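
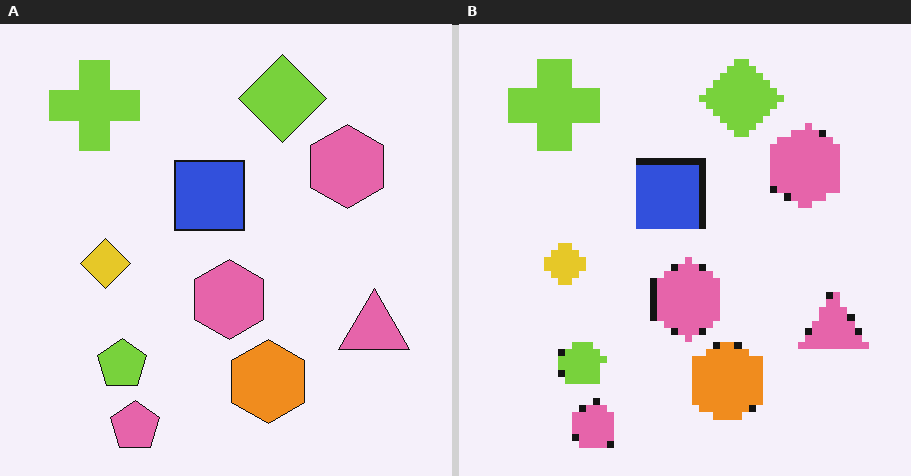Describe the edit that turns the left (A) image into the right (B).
This is the original image pixelated into visible square blocks.

Shapes are reduced to large square blocks; fine edges and outlines are lost — a downscale-then-upscale (mosaic) effect.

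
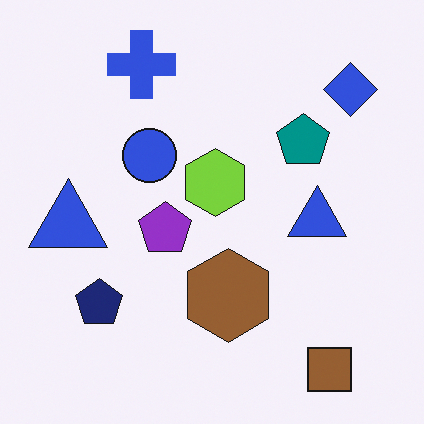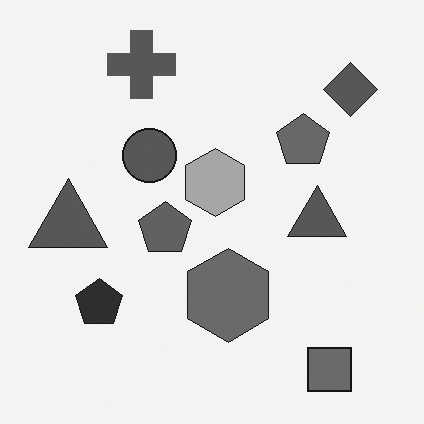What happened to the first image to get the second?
This is the original image converted to grayscale.

All color is removed — every shape is now a shade of grey.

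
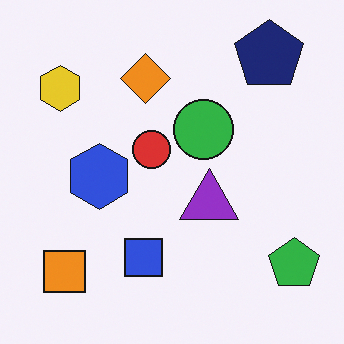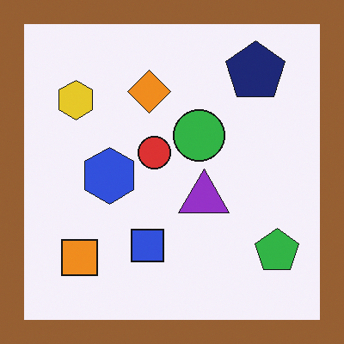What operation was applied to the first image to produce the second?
The image was framed with a brown border.

A solid brown frame runs around the edge of the second image, with the content slightly shrunk inside it.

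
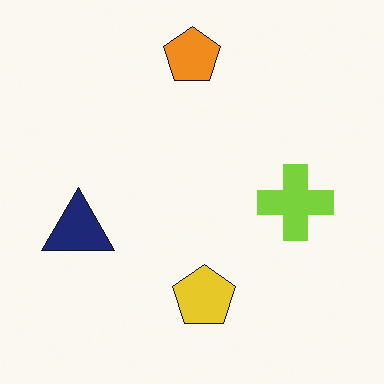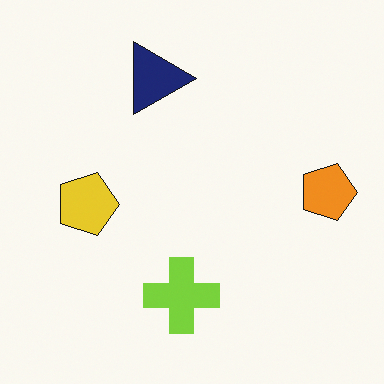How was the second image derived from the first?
The transformation is: rotated 90° clockwise.

The orange pentagon sits in the top of the first image and the right of the second — consistent with a whole-image 90° clockwise rotation.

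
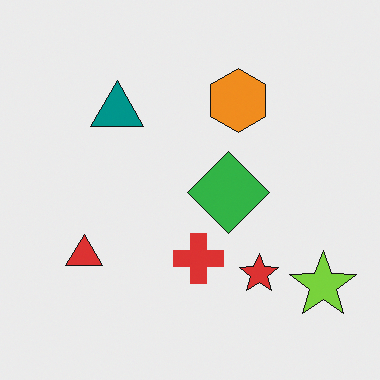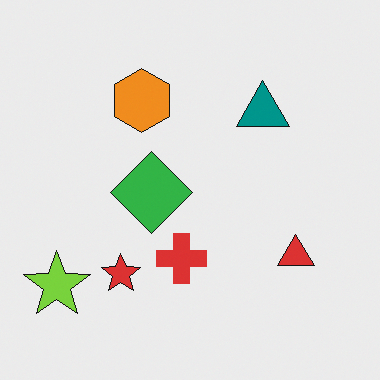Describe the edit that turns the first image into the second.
Flipped horizontally (left ↔ right).

The lime star is in the bottom-right of the first image and the bottom-left of the second — shapes on opposite sides of the vertical midline have swapped in a mirror flip.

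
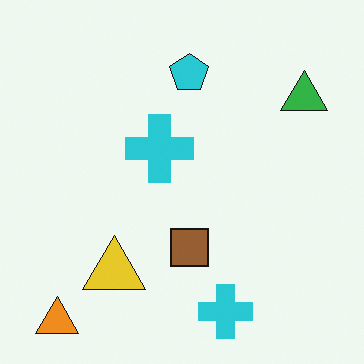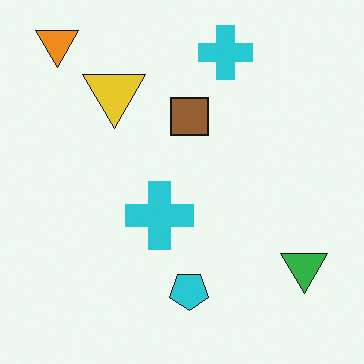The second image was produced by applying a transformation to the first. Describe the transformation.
The image was flipped vertically (top ↔ bottom).

The orange triangle is in the bottom-left of the first image and the top-left of the second — shapes on opposite sides of the horizontal midline have swapped in a mirror flip.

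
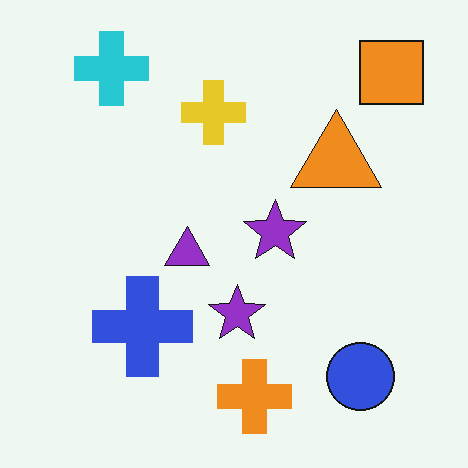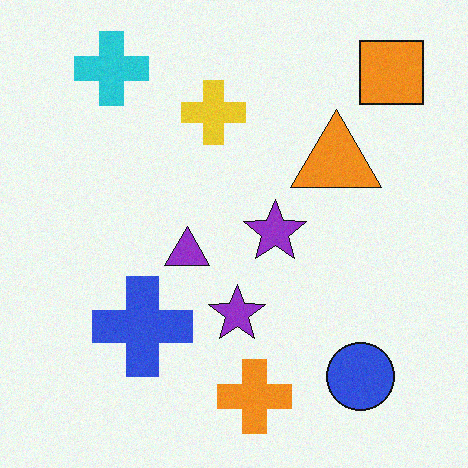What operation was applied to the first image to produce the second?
The image was degraded with a light layer of grain.

Random speckle covers the whole image, including the flat background.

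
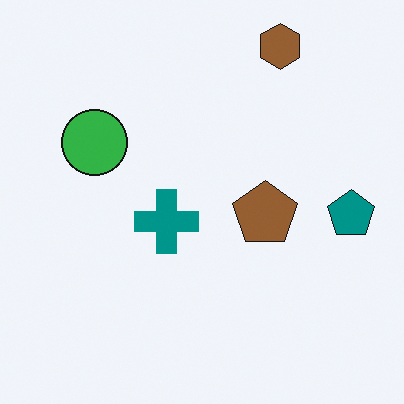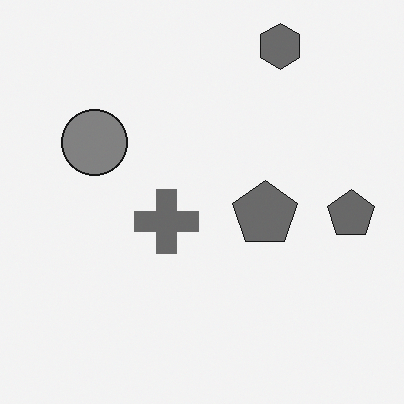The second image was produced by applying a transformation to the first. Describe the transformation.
The image was converted to grayscale.

All color is removed — every shape is now a shade of grey.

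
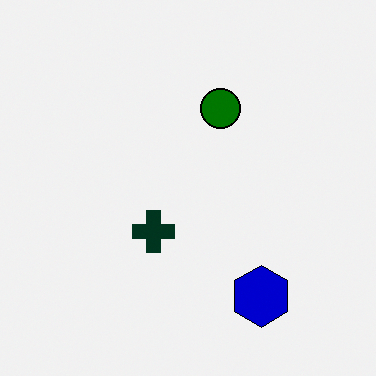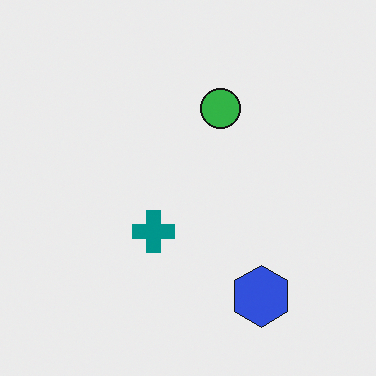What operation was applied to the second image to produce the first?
This is the original image boosted in contrast.

Tones are pushed away from mid-grey across the whole image — a global contrast change.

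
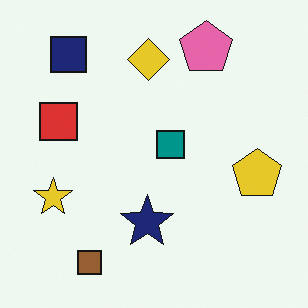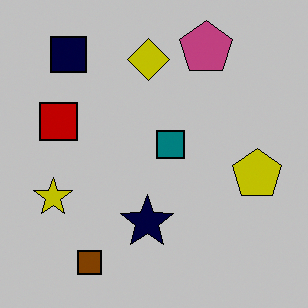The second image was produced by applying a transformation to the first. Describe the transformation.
Heavily posterized to just a handful of flat colors.

Each flat color has snapped to a coarser quantized level — most visibly, the near-white background has dropped to a flat grey.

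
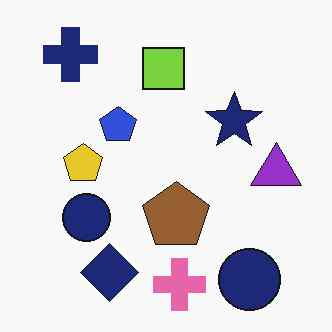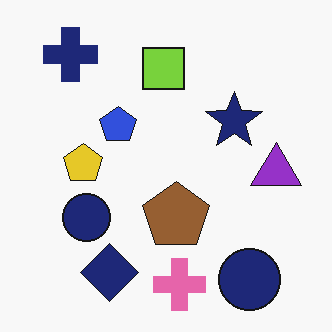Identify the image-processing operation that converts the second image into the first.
The image was given moderate JPEG compression.

Blocky 8×8 compression artifacts appear around shape edges and the flat background shows ringing — characteristic JPEG degradation.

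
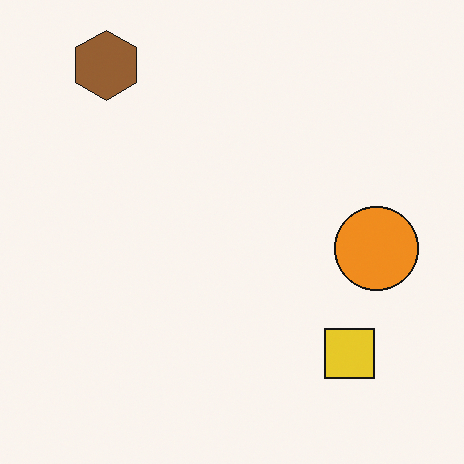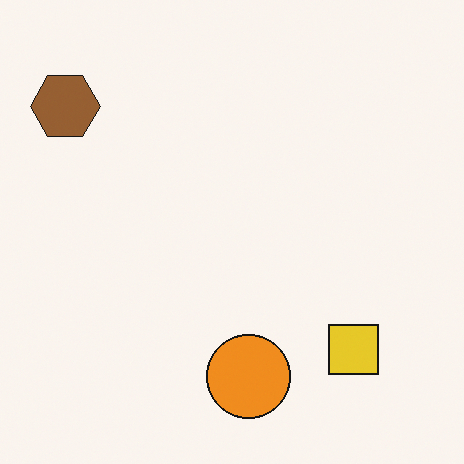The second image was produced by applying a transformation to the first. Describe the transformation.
It was transposed (reflected across the top-left ↔ bottom-right diagonal).

Shapes have swapped their row and column positions — what was in the top-right is now in the bottom-left — a diagonal reflection.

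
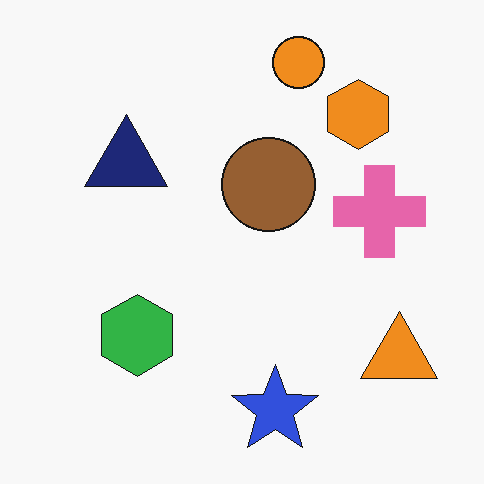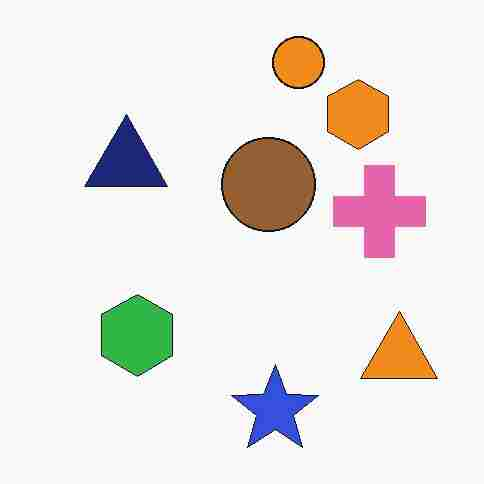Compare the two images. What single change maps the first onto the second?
It was heavily JPEG-compressed with obvious blocking artifacts.

Blocky 8×8 compression artifacts appear around shape edges and the flat background shows ringing — characteristic JPEG degradation.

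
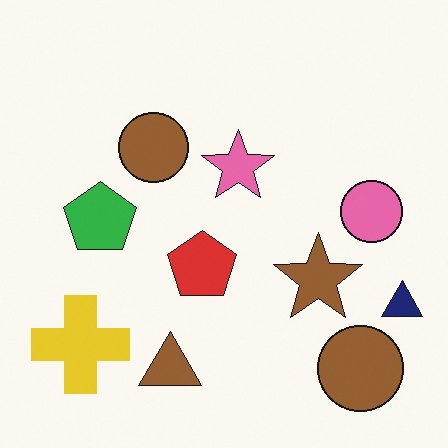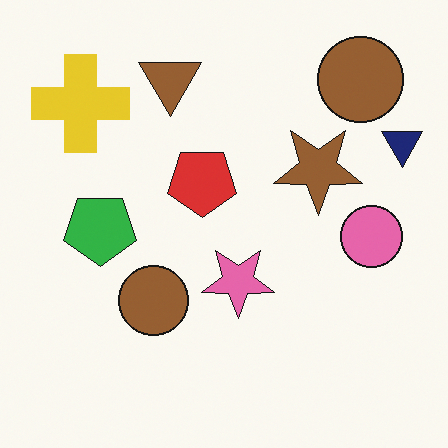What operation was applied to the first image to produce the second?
It was flipped vertically (top ↔ bottom).

The brown triangle is in the bottom of the first image and the top of the second — shapes on opposite sides of the horizontal midline have swapped in a mirror flip.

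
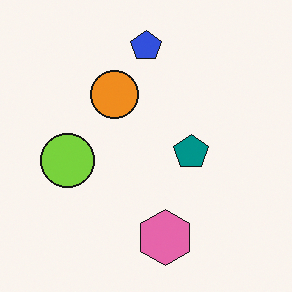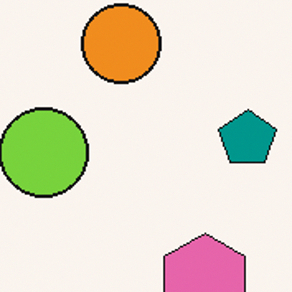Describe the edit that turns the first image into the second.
The second image is the first cropped tightly and scaled back up.

The visible shapes are larger and the field of view is narrower; shapes near the original edges may be partly or wholly outside the frame — a crop-and-rescale.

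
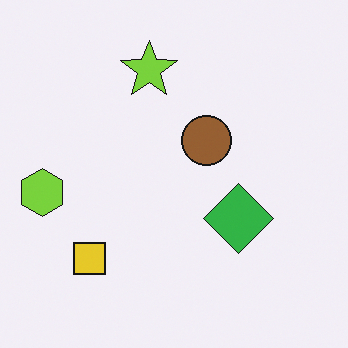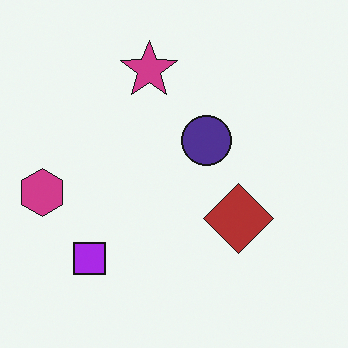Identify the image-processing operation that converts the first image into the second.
The image was hue-shifted through roughly half the color wheel.

Every shape's color has rotated by the same amount around the hue wheel — a uniform hue shift.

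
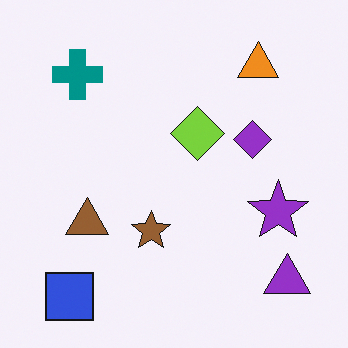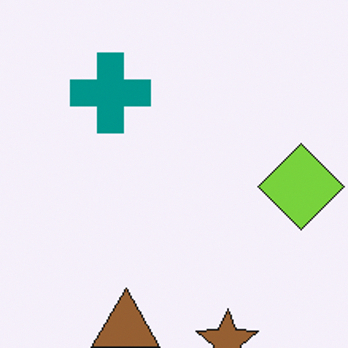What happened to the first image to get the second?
This is the original image cropped slightly and scaled back up.

The visible shapes are larger and the field of view is narrower; shapes near the original edges may be partly or wholly outside the frame — a crop-and-rescale.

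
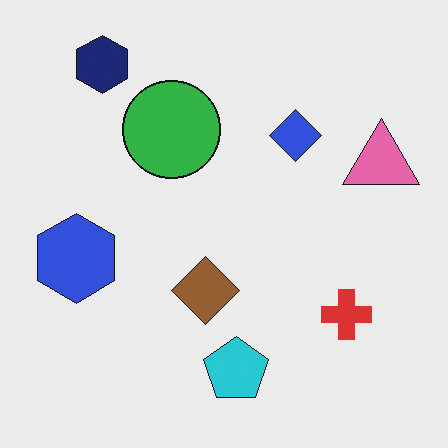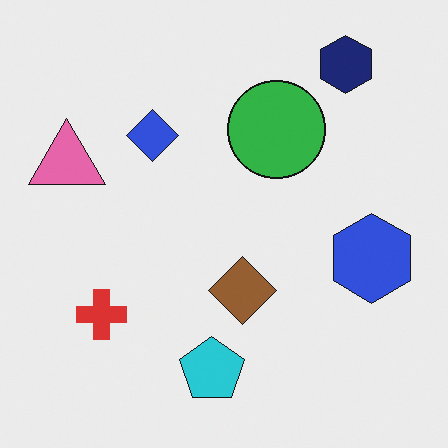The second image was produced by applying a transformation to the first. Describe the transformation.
The transformation is: flipped horizontally (left ↔ right).

The pink triangle is in the right of the first image and the left of the second — shapes on opposite sides of the vertical midline have swapped in a mirror flip.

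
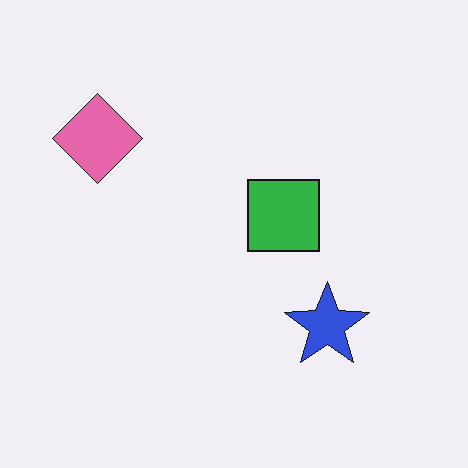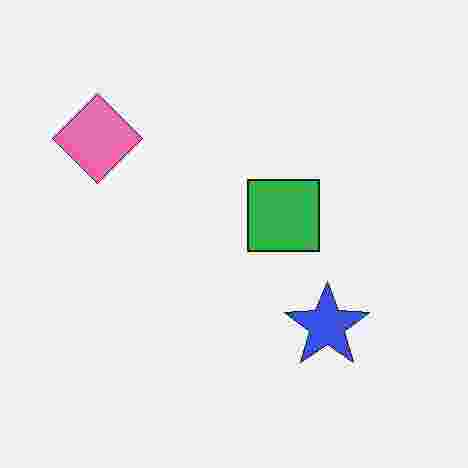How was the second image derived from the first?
Degraded with heavy JPEG compression.

Blocky 8×8 compression artifacts appear around shape edges and the flat background shows ringing — characteristic JPEG degradation.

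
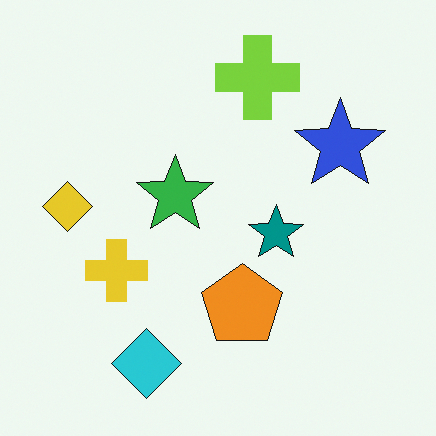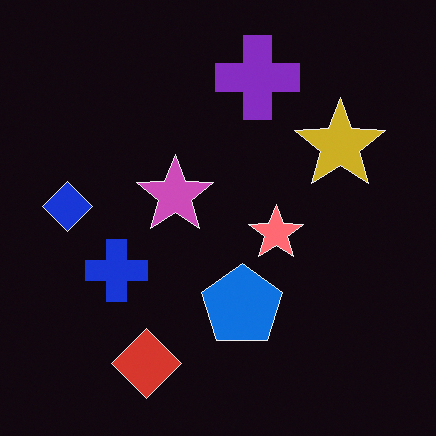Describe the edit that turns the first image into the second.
The second image is the first color-inverted (negative).

The light background has become dark and every shape's color is its complement — a photographic negative.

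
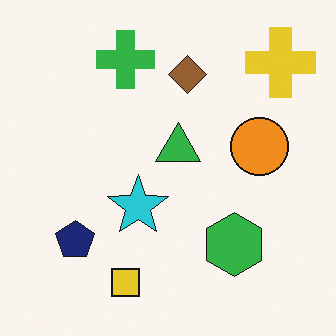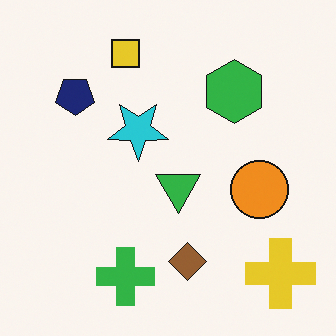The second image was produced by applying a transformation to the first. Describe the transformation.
The transformation is: flipped vertically (top ↔ bottom).

The yellow square is in the bottom of the first image and the top of the second — shapes on opposite sides of the horizontal midline have swapped in a mirror flip.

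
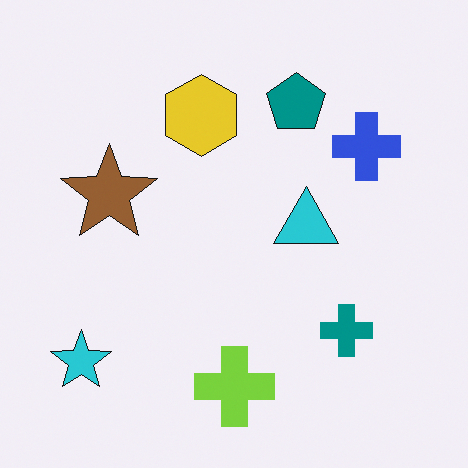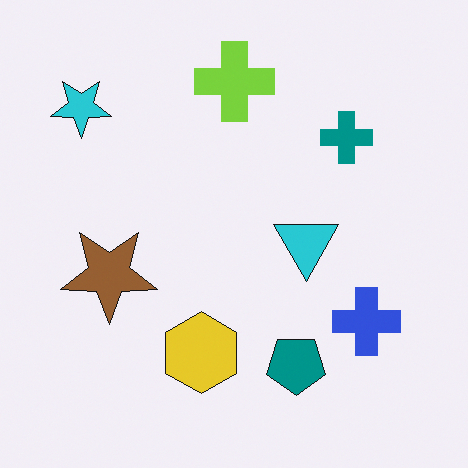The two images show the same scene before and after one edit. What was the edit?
Flipped vertically (top ↔ bottom).

The lime cross is in the bottom of the first image and the top of the second — shapes on opposite sides of the horizontal midline have swapped in a mirror flip.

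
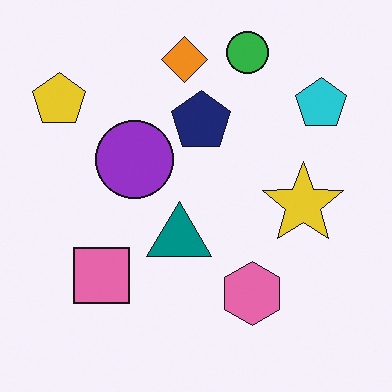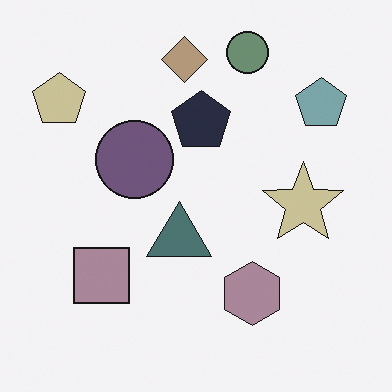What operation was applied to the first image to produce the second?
This is the original image heavily desaturated.

All colors are more muted and greyish — a global saturation change.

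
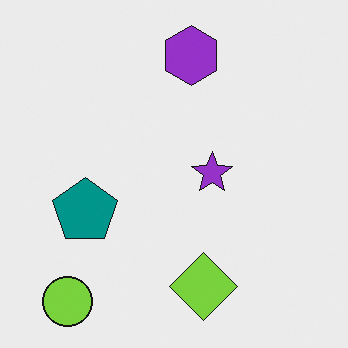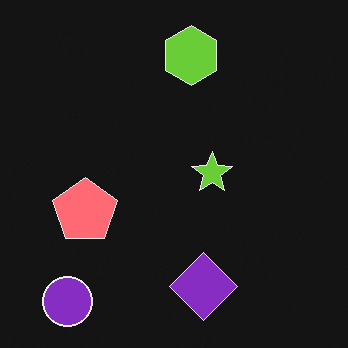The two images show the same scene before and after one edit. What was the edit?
The transformation is: color-inverted (negative).

The light background has become dark and every shape's color is its complement — a photographic negative.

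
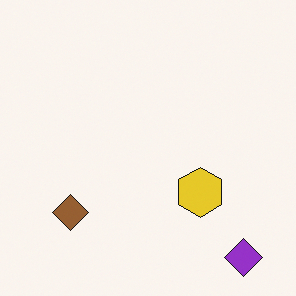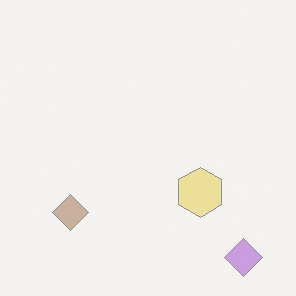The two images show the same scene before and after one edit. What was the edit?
Washed out (contrast reduced).

Tones are pushed toward mid-grey across the whole image — a global contrast change.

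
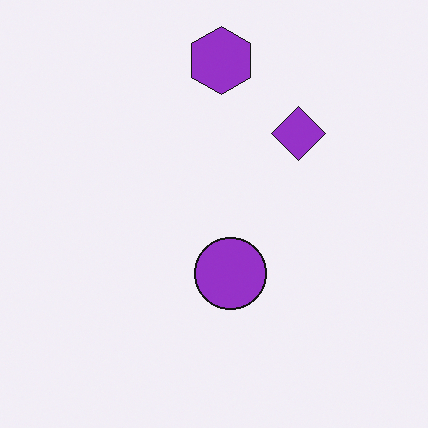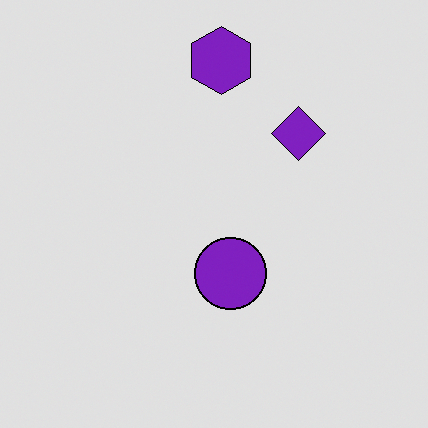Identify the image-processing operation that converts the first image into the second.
The transformation is: posterized to a reduced palette.

Each flat color has snapped to a coarser quantized level — most visibly, the near-white background has dropped to a flat grey.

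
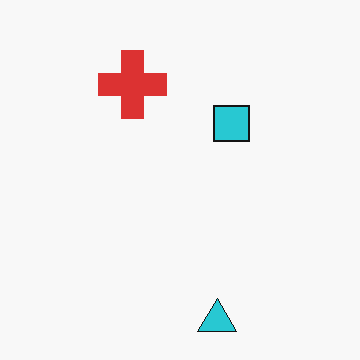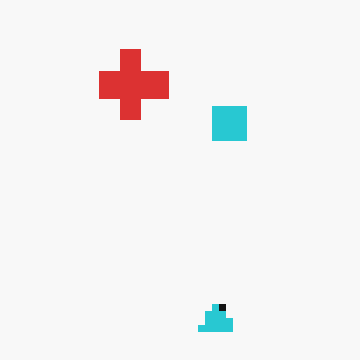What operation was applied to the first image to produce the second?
It was pixelated into visible square blocks.

Shapes are reduced to large square blocks; fine edges and outlines are lost — a downscale-then-upscale (mosaic) effect.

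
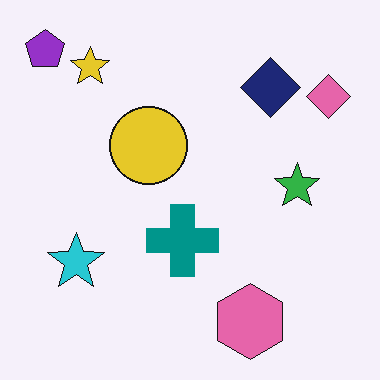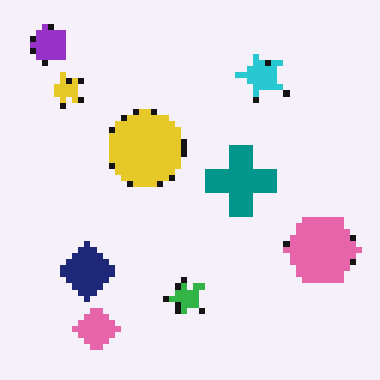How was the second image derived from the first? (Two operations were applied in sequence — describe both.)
The second image is the first transposed (reflected across the top-left ↔ bottom-right diagonal), then pixelated into visible square blocks.

Shapes have swapped their row and column positions — what was in the top-right is now in the bottom-left — a diagonal reflection. Shapes are reduced to large square blocks; fine edges and outlines are lost — a downscale-then-upscale (mosaic) effect.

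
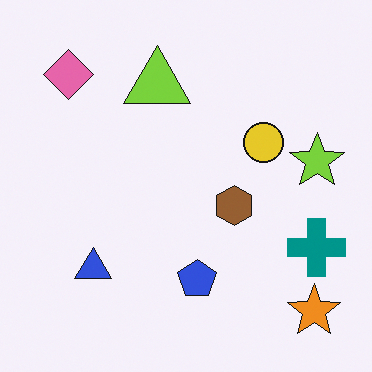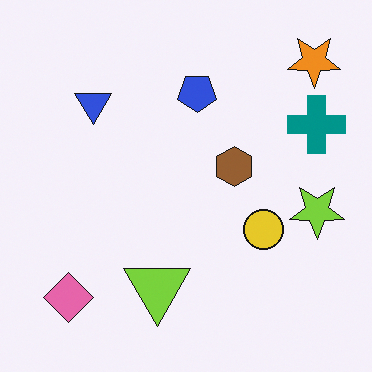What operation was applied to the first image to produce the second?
It was flipped vertically (top ↔ bottom).

The orange star is in the bottom-right of the first image and the top-right of the second — shapes on opposite sides of the horizontal midline have swapped in a mirror flip.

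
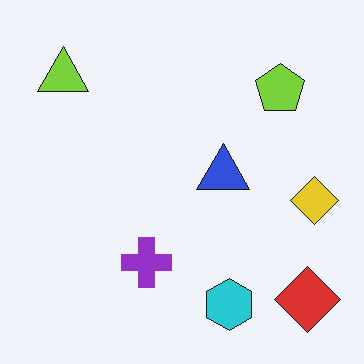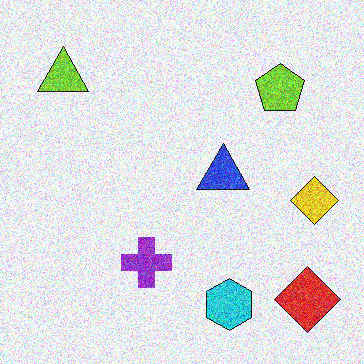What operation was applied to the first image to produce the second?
Degraded with heavy additive noise.

Random speckle covers the whole image, including the flat background.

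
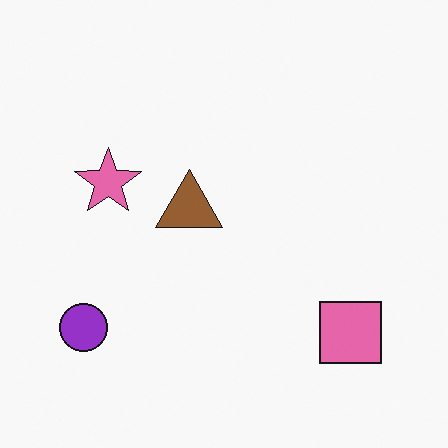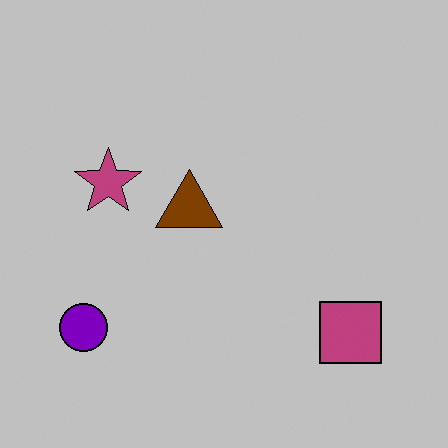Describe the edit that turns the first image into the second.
Heavily posterized to just a handful of flat colors.

Each flat color has snapped to a coarser quantized level — most visibly, the near-white background has dropped to a flat grey.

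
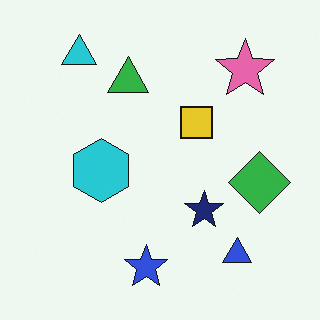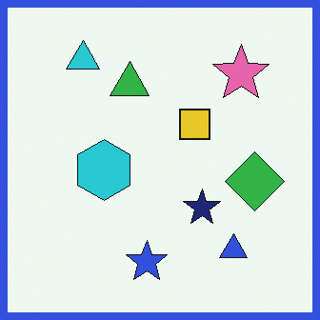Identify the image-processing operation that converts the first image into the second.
It was framed with a blue border.

A solid blue frame runs around the edge of the second image, with the content slightly shrunk inside it.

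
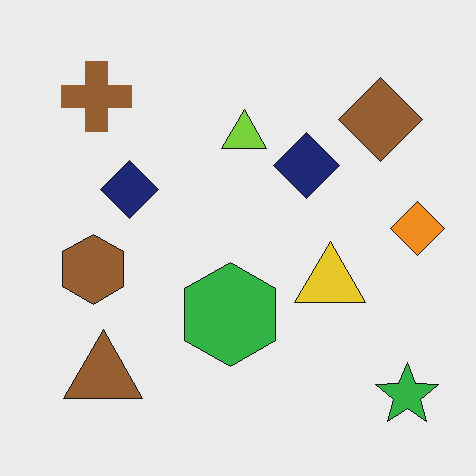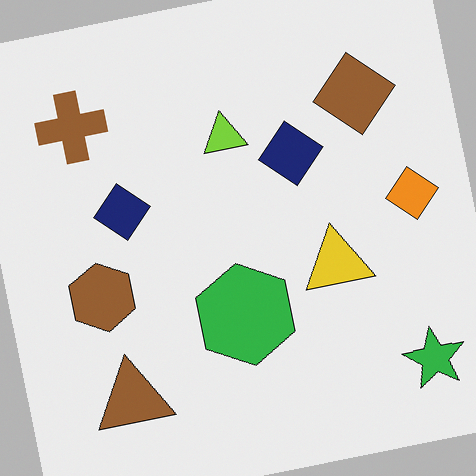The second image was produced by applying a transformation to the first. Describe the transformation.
This is the original image rotated counter-clockwise by a slight angle.

Every shape is tilted by the same angle and the image corners show triangular fill wedges — a whole-image rotation by a non-right angle.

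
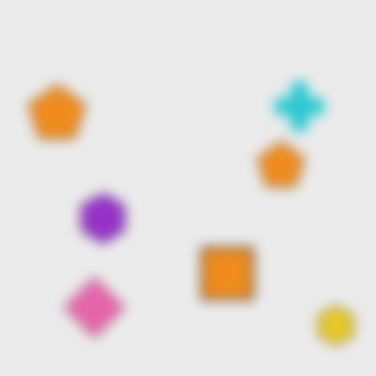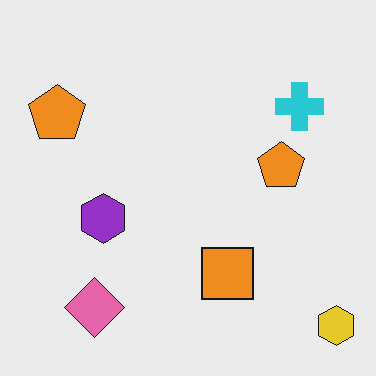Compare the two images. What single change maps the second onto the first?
It was strongly gaussian-blurred.

Shape edges and outlines are uniformly softened across the whole image.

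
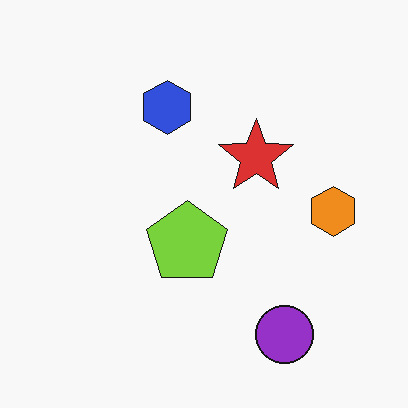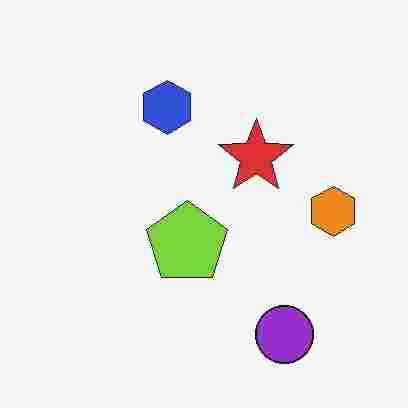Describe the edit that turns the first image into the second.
The second image is the first heavily JPEG-compressed with obvious blocking artifacts.

Blocky 8×8 compression artifacts appear around shape edges and the flat background shows ringing — characteristic JPEG degradation.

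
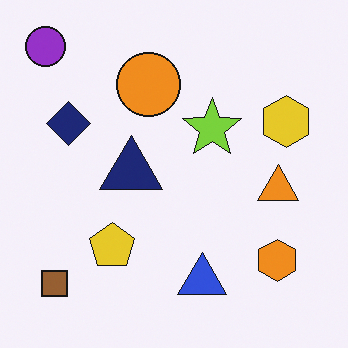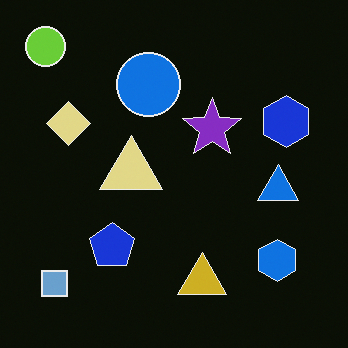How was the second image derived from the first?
The transformation is: color-inverted (negative).

The light background has become dark and every shape's color is its complement — a photographic negative.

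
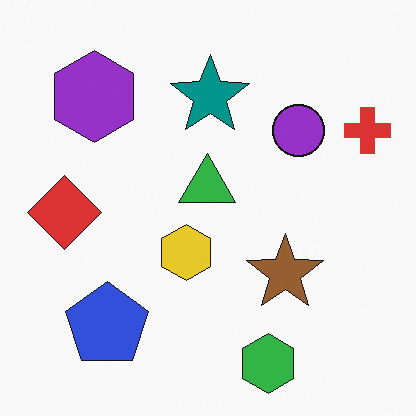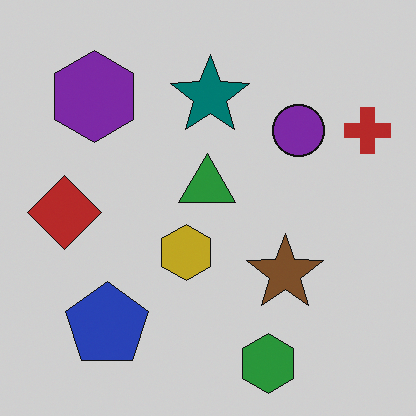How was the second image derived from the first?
The image was slightly darkened.

Every pixel — background and shapes alike — is uniformly darkened.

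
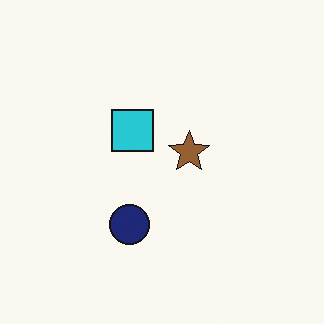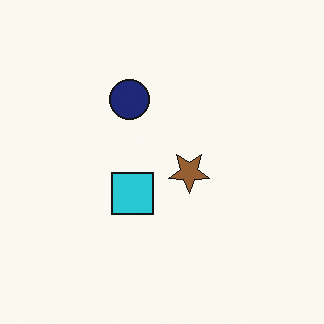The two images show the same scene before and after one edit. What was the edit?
Flipped vertically (top ↔ bottom).

The navy circle is in the bottom of the first image and the top of the second — shapes on opposite sides of the horizontal midline have swapped in a mirror flip.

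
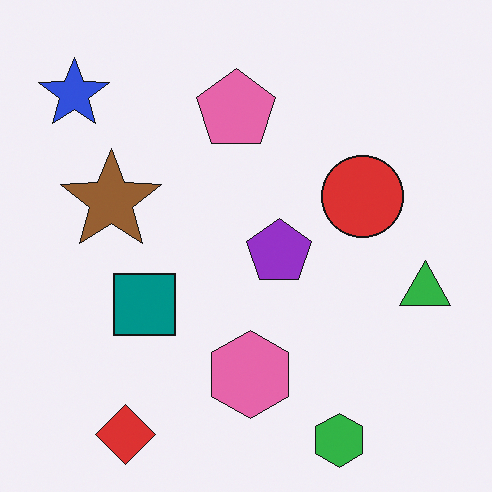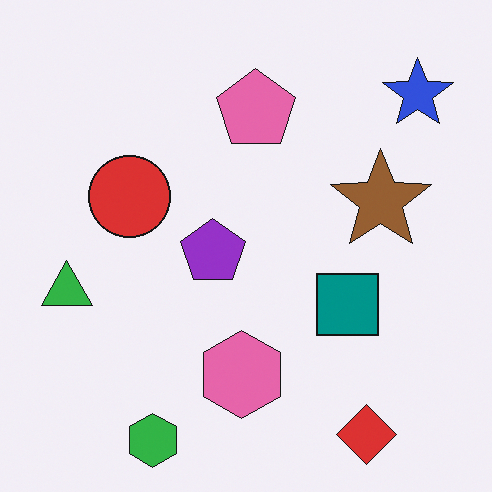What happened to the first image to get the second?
The image was flipped horizontally (left ↔ right).

The green triangle is in the right of the first image and the left of the second — shapes on opposite sides of the vertical midline have swapped in a mirror flip.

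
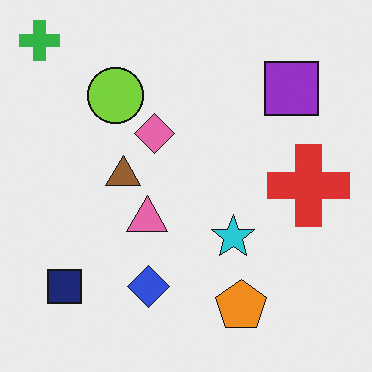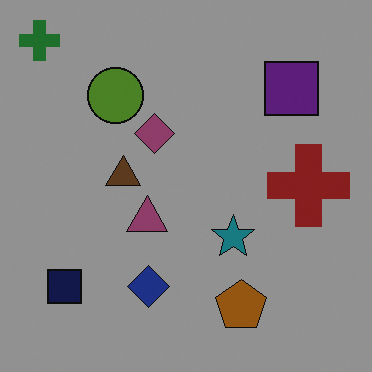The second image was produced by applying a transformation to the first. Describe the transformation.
Darkened a lot.

Every pixel — background and shapes alike — is uniformly darkened.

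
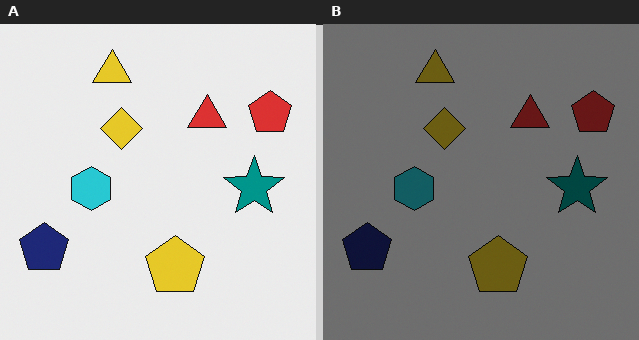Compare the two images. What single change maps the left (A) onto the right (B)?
The transformation is: substantially darkened.

Every pixel — background and shapes alike — is uniformly darkened.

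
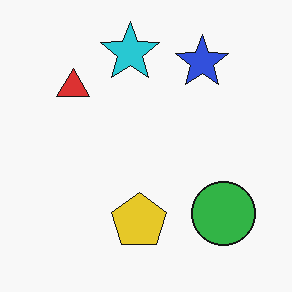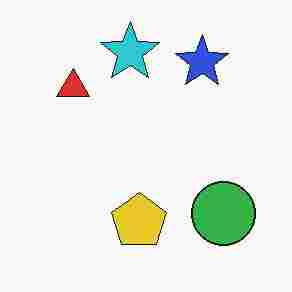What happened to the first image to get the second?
The image was degraded with heavy JPEG compression.

Blocky 8×8 compression artifacts appear around shape edges and the flat background shows ringing — characteristic JPEG degradation.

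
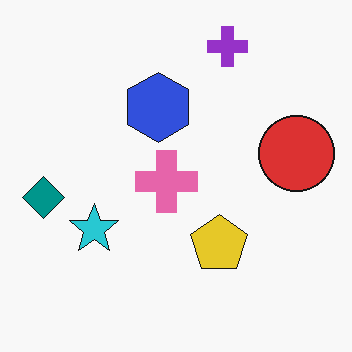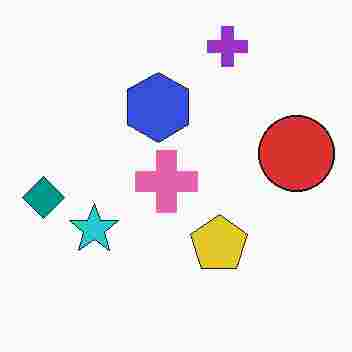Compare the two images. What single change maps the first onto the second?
Degraded with heavy JPEG compression.

Blocky 8×8 compression artifacts appear around shape edges and the flat background shows ringing — characteristic JPEG degradation.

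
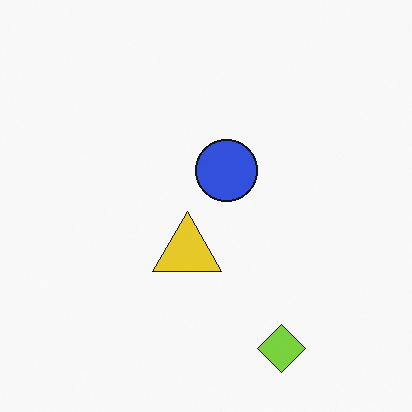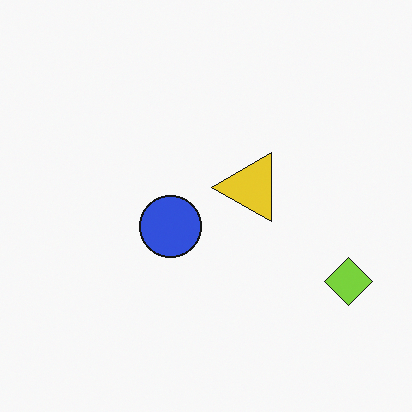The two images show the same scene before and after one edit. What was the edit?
The second image is the first transposed (reflected across the top-left ↔ bottom-right diagonal).

Shapes have swapped their row and column positions — what was in the top-right is now in the bottom-left — a diagonal reflection.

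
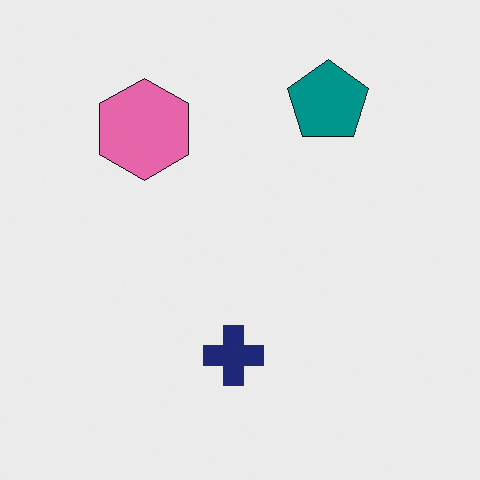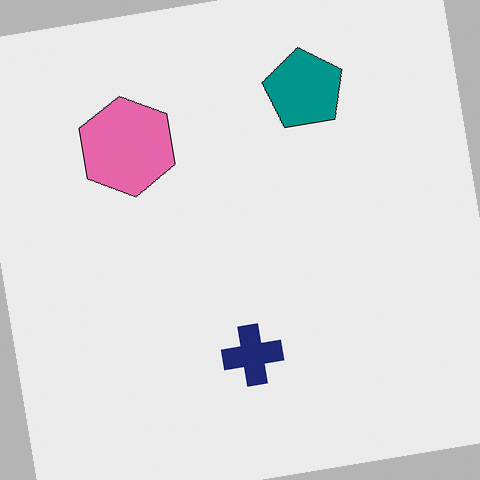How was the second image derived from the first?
The image was rotated counter-clockwise by a slight angle.

Every shape is tilted by the same angle and the image corners show triangular fill wedges — a whole-image rotation by a non-right angle.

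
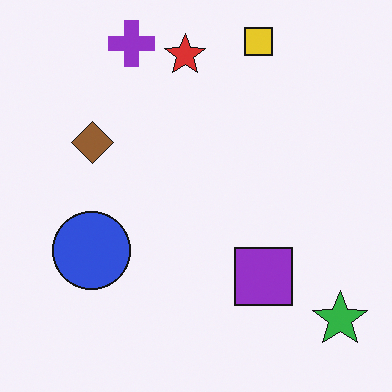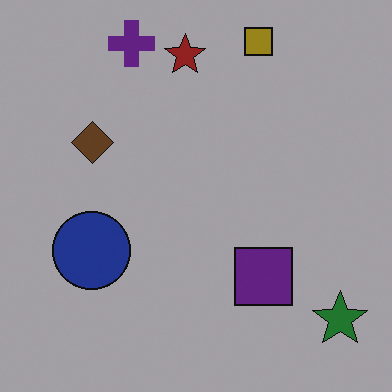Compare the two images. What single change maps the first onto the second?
The second image is the first substantially darkened.

Every pixel — background and shapes alike — is uniformly darkened.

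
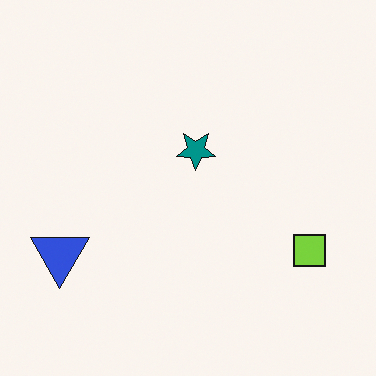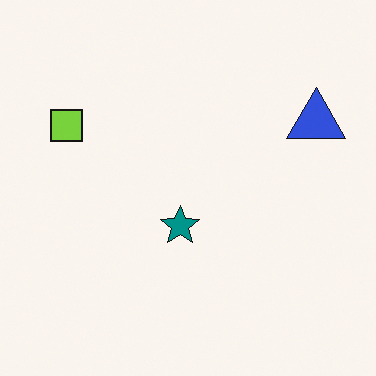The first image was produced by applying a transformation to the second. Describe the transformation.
It was rotated 180°.

The blue triangle sits in the top-right of the second image and the bottom-left of the first — consistent with a whole-image 180° rotation.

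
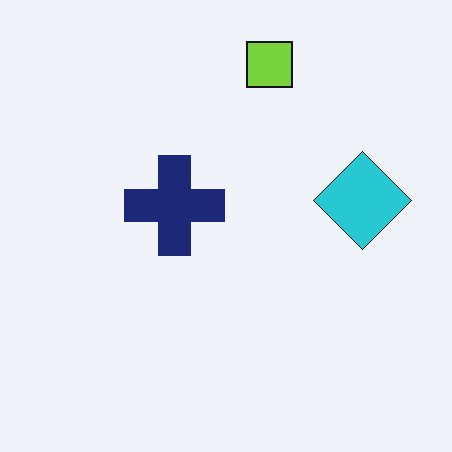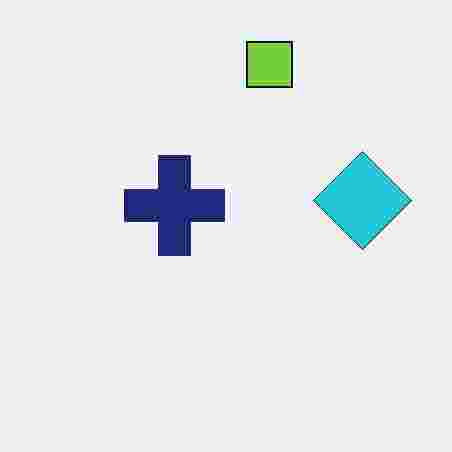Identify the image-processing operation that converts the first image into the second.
It was heavily JPEG-compressed with obvious blocking artifacts.

Blocky 8×8 compression artifacts appear around shape edges and the flat background shows ringing — characteristic JPEG degradation.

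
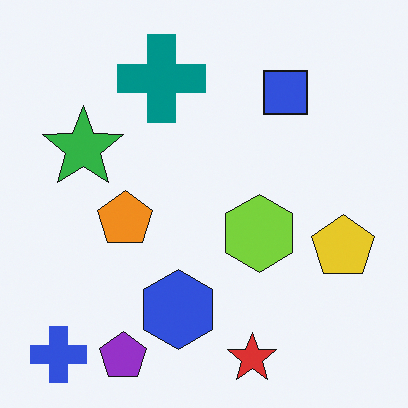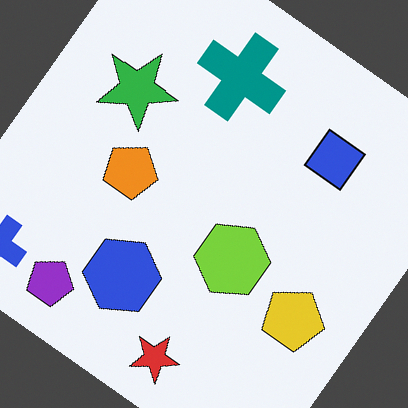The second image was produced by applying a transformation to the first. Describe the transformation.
This is the original image rotated clockwise by a large amount — several tens of degrees.

Every shape is tilted by the same angle and the image corners show triangular fill wedges — a whole-image rotation by a non-right angle.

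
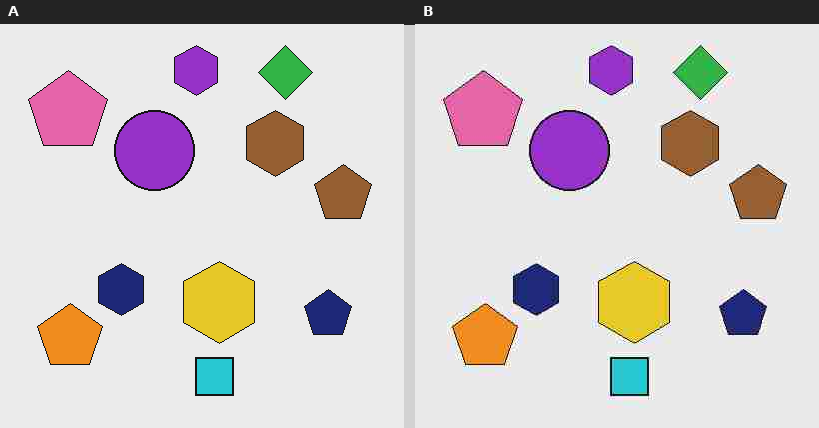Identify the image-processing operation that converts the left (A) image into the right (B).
Degraded with heavy JPEG compression.

Blocky 8×8 compression artifacts appear around shape edges and the flat background shows ringing — characteristic JPEG degradation.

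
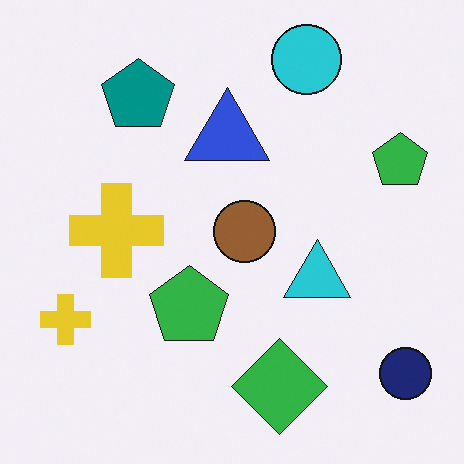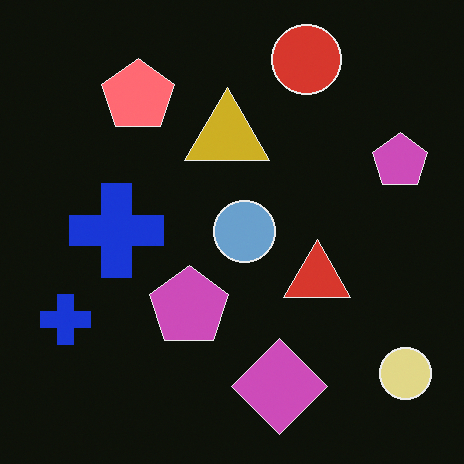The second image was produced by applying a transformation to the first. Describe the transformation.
This is the original image color-inverted (negative).

The light background has become dark and every shape's color is its complement — a photographic negative.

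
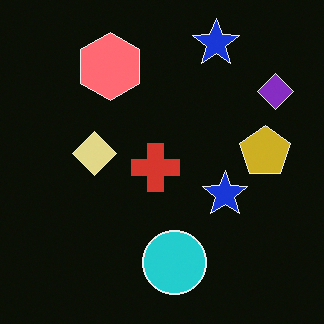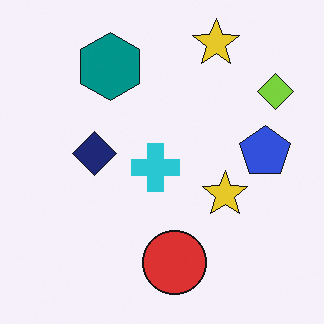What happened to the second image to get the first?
Color-inverted (negative).

The light background has become dark and every shape's color is its complement — a photographic negative.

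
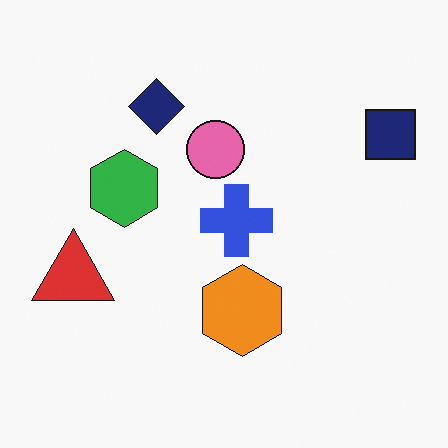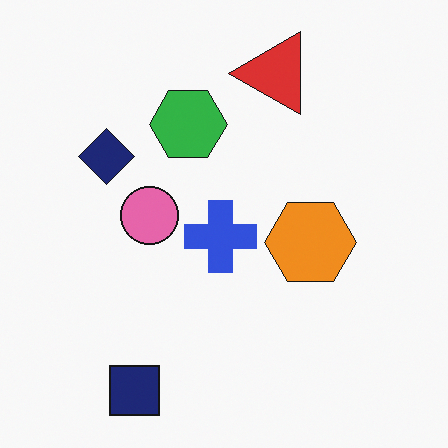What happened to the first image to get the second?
It was transposed (reflected across the top-left ↔ bottom-right diagonal).

Shapes have swapped their row and column positions — what was in the top-right is now in the bottom-left — a diagonal reflection.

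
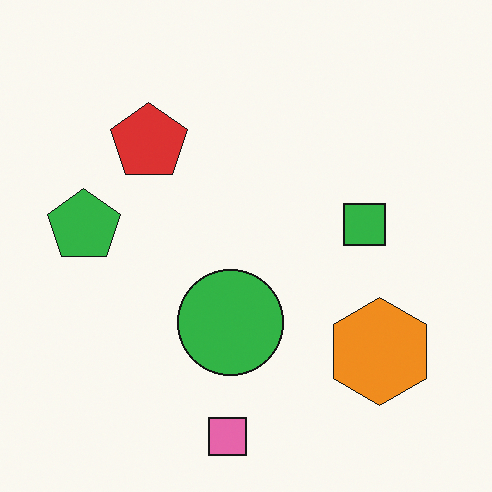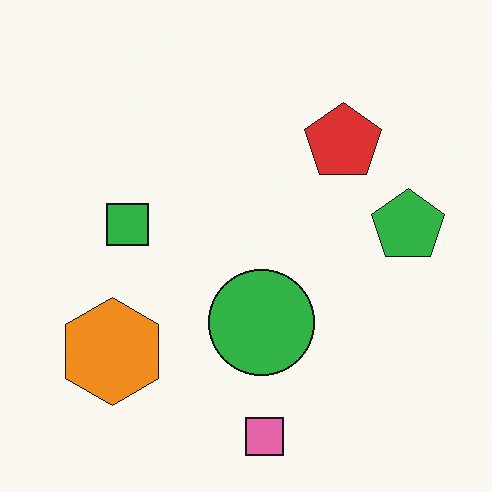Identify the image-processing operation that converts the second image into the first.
The first image is the second flipped horizontally (left ↔ right).

The green pentagon is in the right of the second image and the left of the first — shapes on opposite sides of the vertical midline have swapped in a mirror flip.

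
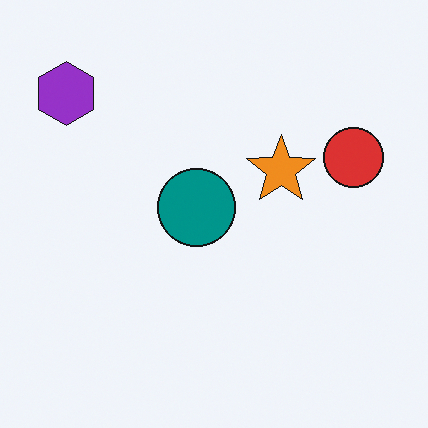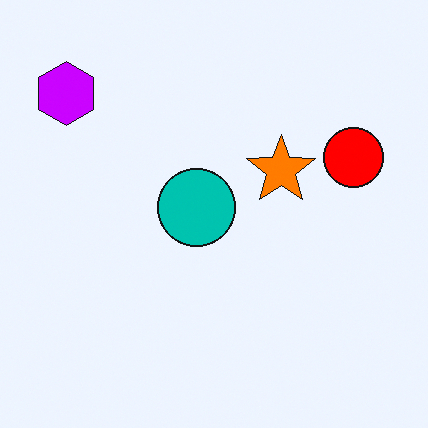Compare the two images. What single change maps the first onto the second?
The image was made much more vivid (saturation change).

All colors are more vivid — a global saturation change.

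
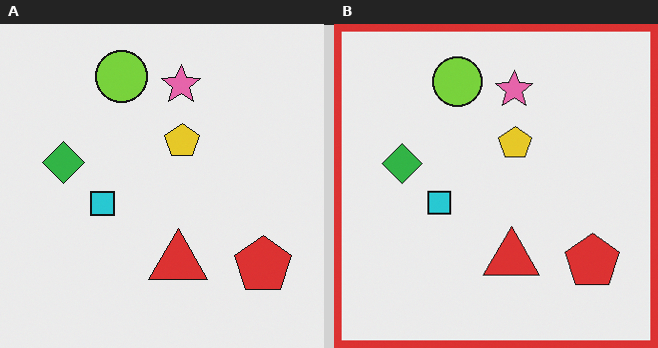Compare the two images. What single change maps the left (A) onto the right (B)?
It was framed with a red border.

A solid red frame runs around the edge of the right (B) image, with the content slightly shrunk inside it.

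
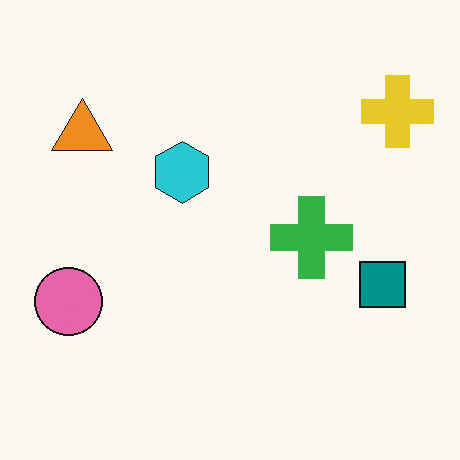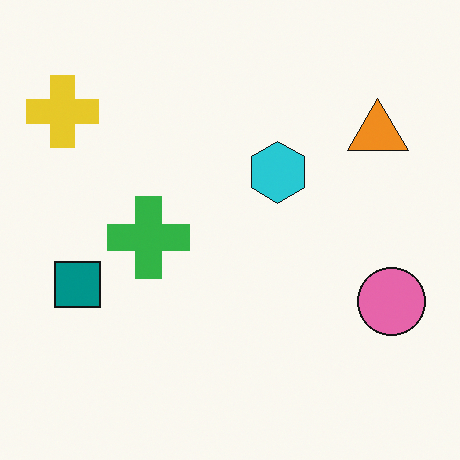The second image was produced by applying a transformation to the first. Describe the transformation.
The second image is the first flipped horizontally (left ↔ right).

The yellow cross is in the top-right of the first image and the top-left of the second — shapes on opposite sides of the vertical midline have swapped in a mirror flip.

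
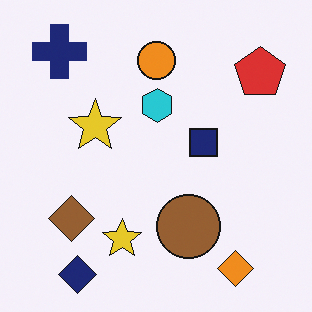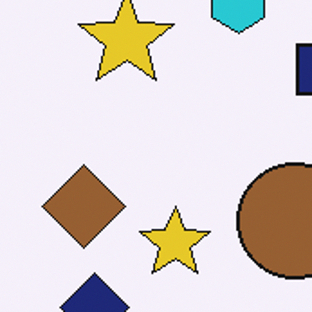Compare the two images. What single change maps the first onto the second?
Cropped to a noticeably smaller region and rescaled.

The visible shapes are larger and the field of view is narrower; shapes near the original edges may be partly or wholly outside the frame — a crop-and-rescale.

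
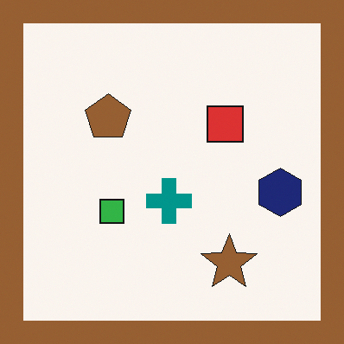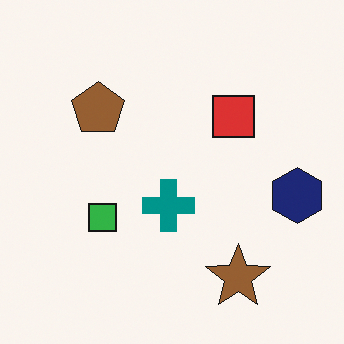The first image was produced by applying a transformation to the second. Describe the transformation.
It was framed with a brown border.

A solid brown frame runs around the edge of the first image, with the content slightly shrunk inside it.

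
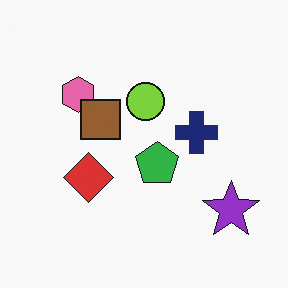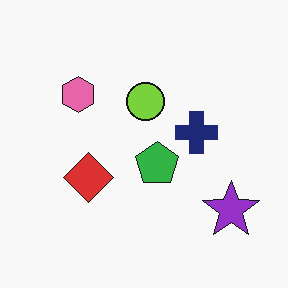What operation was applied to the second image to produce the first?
The first image is the second overlaid with an additional brown square.

A brown square appears in the first image that is absent from the second.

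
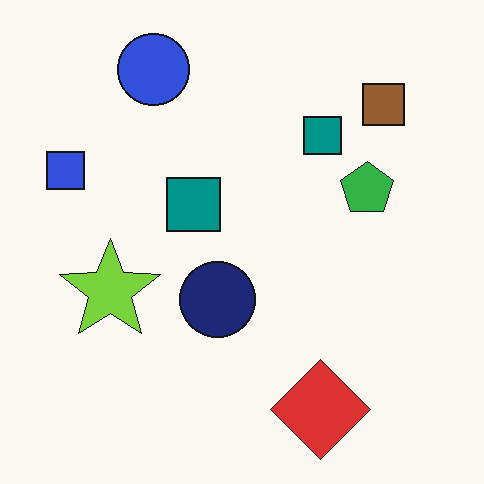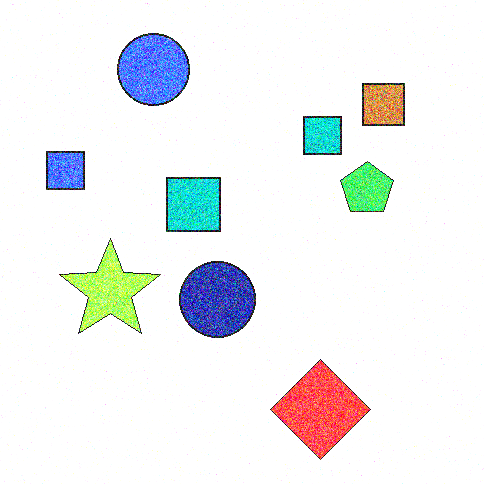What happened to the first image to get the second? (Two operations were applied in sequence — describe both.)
Degraded with strong gaussian noise, then substantially brightened.

Random speckle covers the whole image, including the flat background. Every pixel — background and shapes alike — is uniformly brightened.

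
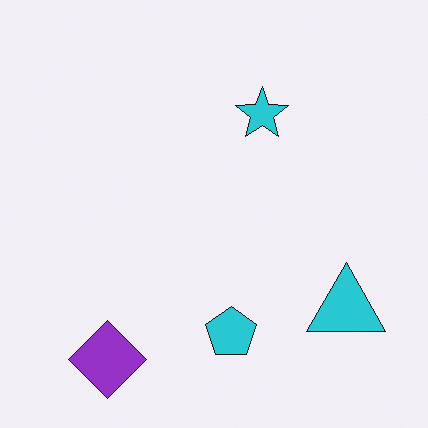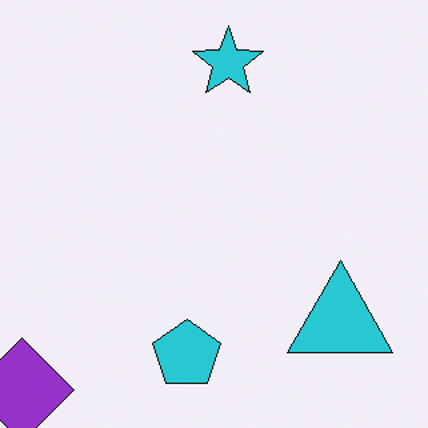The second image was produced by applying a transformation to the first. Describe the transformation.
The transformation is: cropped to a modestly smaller region and rescaled.

The visible shapes are larger and the field of view is narrower; shapes near the original edges may be partly or wholly outside the frame — a crop-and-rescale.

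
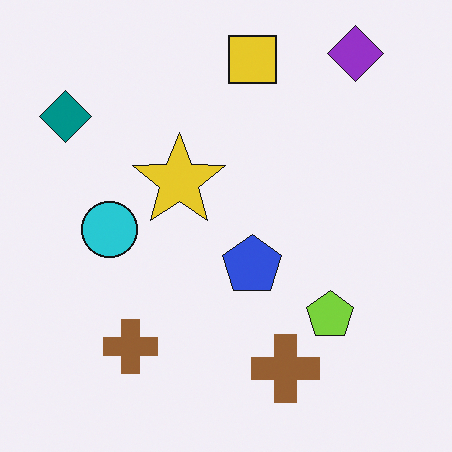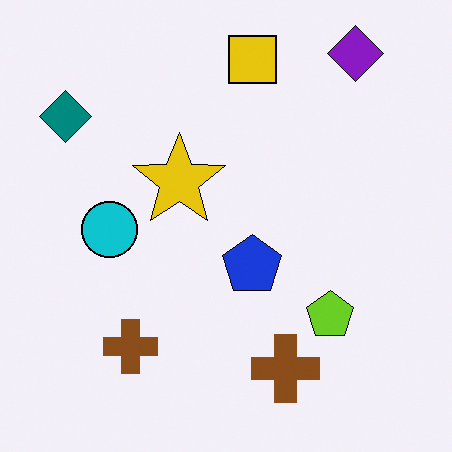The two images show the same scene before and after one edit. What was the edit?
This is the original image given slightly increased contrast.

Tones are pushed away from mid-grey across the whole image — a global contrast change.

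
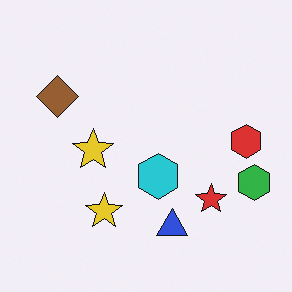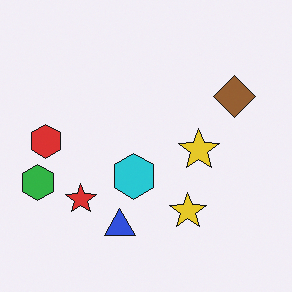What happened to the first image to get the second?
The image was flipped horizontally (left ↔ right).

The green hexagon is in the right of the first image and the left of the second — shapes on opposite sides of the vertical midline have swapped in a mirror flip.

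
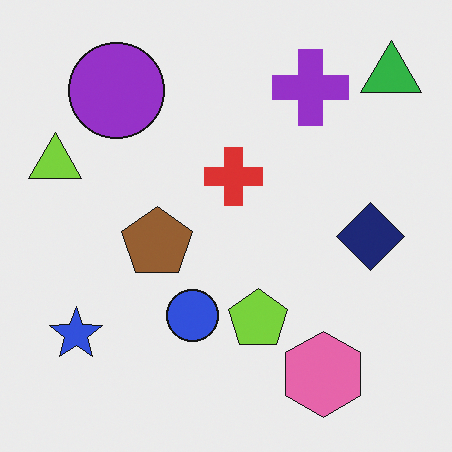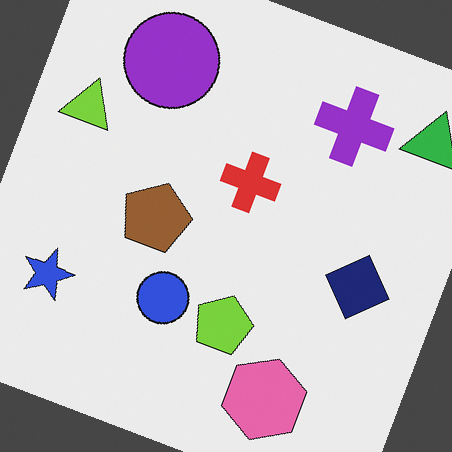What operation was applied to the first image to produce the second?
This is the original image rotated clockwise by a clearly visible amount.

Every shape is tilted by the same angle and the image corners show triangular fill wedges — a whole-image rotation by a non-right angle.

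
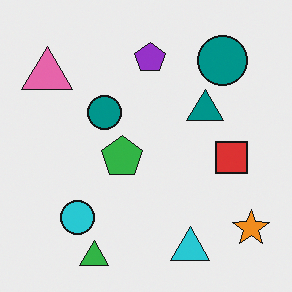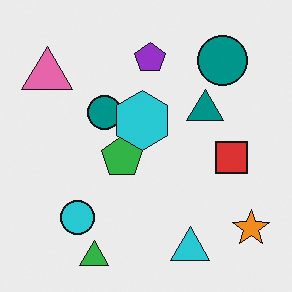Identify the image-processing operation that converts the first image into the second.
The image was overlaid with an additional cyan hexagon.

A cyan hexagon appears in the second image that is absent from the first.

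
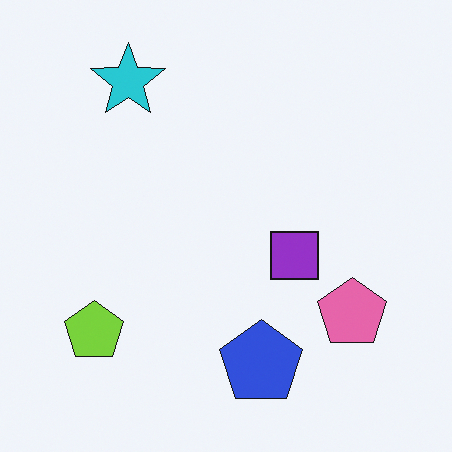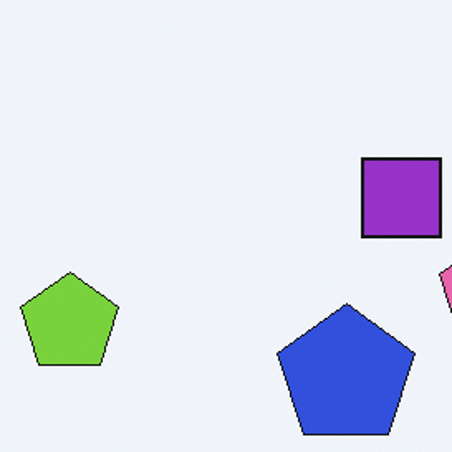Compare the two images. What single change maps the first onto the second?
The second image is the first cropped tightly and scaled back up.

The visible shapes are larger and the field of view is narrower; shapes near the original edges may be partly or wholly outside the frame — a crop-and-rescale.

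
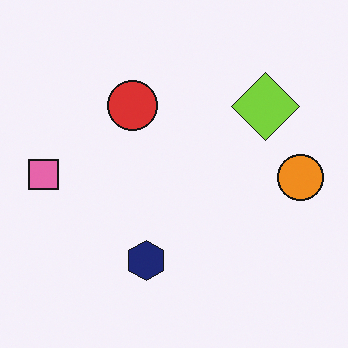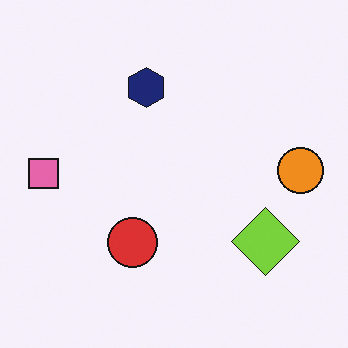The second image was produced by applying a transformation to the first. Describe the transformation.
The second image is the first flipped vertically (top ↔ bottom).

The navy hexagon is in the bottom of the first image and the top of the second — shapes on opposite sides of the horizontal midline have swapped in a mirror flip.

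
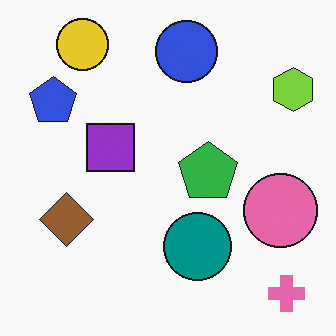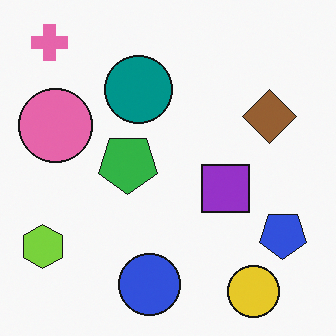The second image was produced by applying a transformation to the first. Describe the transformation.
The transformation is: rotated 180°.

The pink cross sits in the bottom-right of the first image and the top-left of the second — consistent with a whole-image 180° rotation.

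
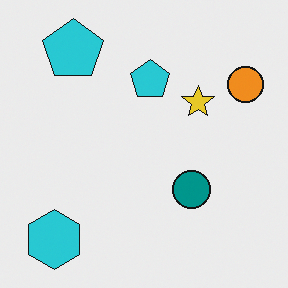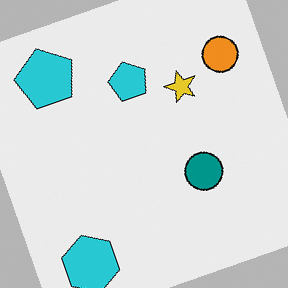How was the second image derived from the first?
Rotated counter-clockwise by a moderate amount.

Every shape is tilted by the same angle and the image corners show triangular fill wedges — a whole-image rotation by a non-right angle.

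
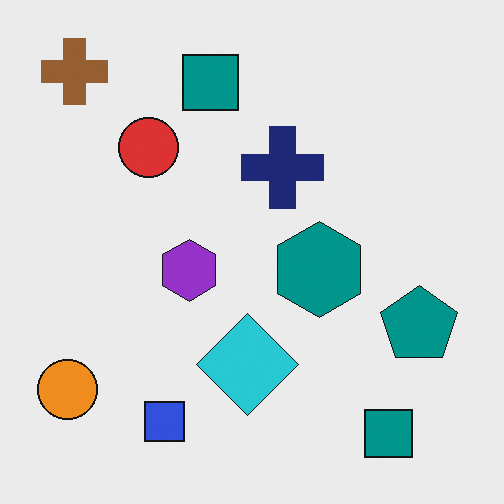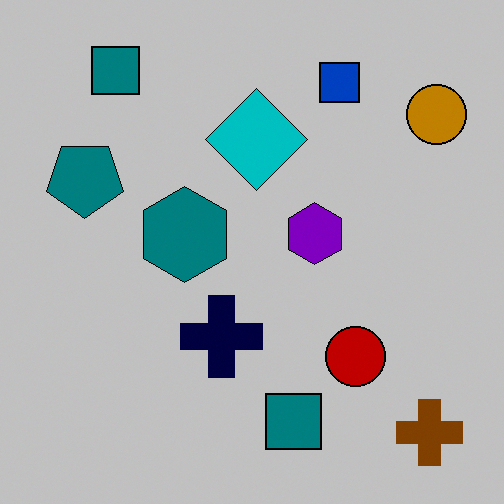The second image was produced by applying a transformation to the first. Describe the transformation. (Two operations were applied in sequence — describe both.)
The image was rotated 180°, then heavily posterized to just a handful of flat colors.

The brown cross sits in the top-left of the first image and the bottom-right of the second — consistent with a whole-image 180° rotation. Each flat color has snapped to a coarser quantized level — most visibly, the near-white background has dropped to a flat grey.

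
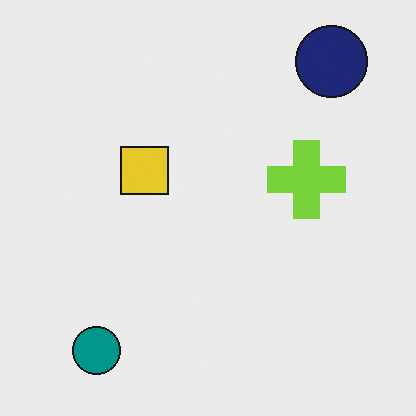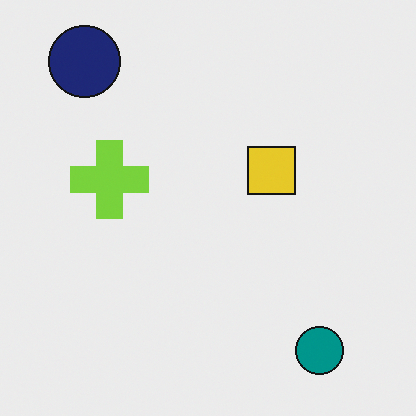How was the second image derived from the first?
The transformation is: flipped horizontally (left ↔ right).

The navy circle is in the top-right of the first image and the top-left of the second — shapes on opposite sides of the vertical midline have swapped in a mirror flip.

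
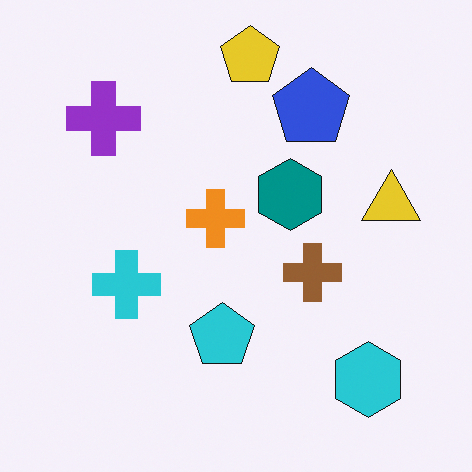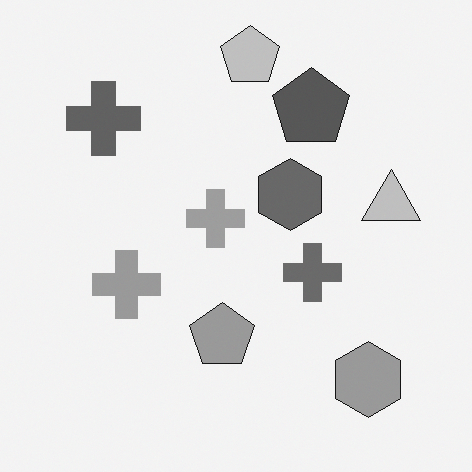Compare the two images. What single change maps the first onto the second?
Converted to grayscale.

All color is removed — every shape is now a shade of grey.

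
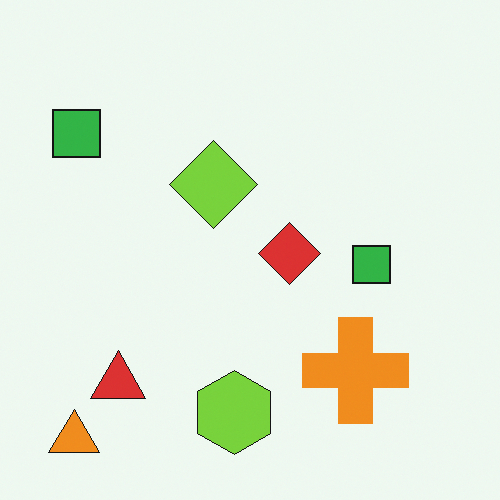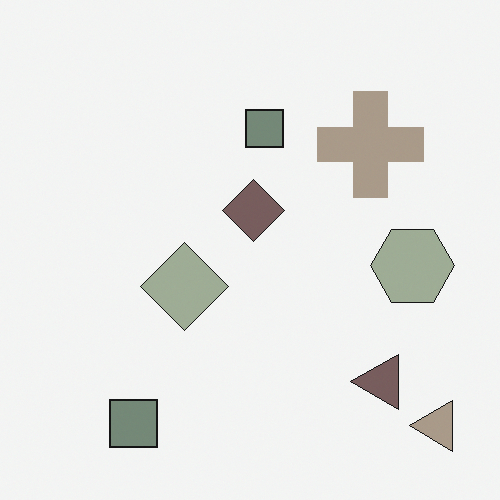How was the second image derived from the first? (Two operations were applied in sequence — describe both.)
The transformation is: made much more muted (saturation change), then rotated 90° counter-clockwise.

All colors are more muted and greyish — a global saturation change. The orange triangle sits in the bottom-left of the first image and the bottom-right of the second — consistent with a whole-image 90° counter-clockwise rotation.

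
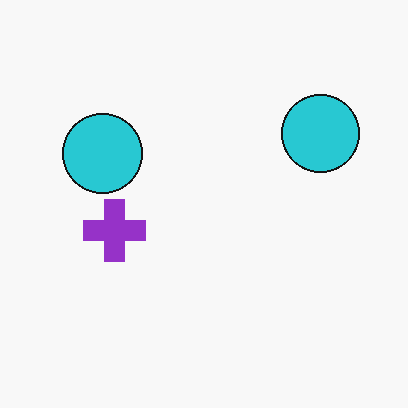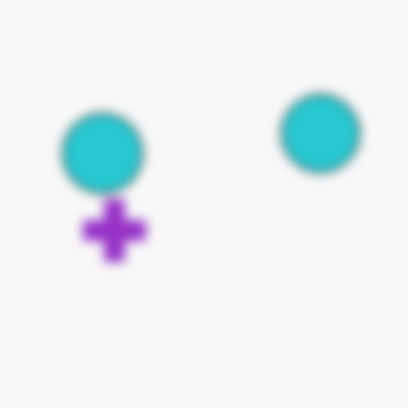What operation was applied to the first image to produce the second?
The transformation is: heavily blurred.

Shape edges and outlines are uniformly softened across the whole image.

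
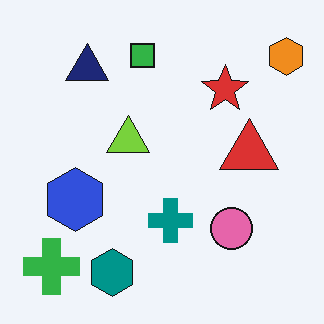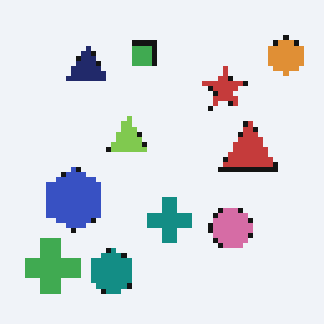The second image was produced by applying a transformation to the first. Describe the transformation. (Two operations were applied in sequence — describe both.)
The second image is the first slightly desaturated, then mildly pixelated.

All colors are more muted and greyish — a global saturation change. Shapes are reduced to large square blocks; fine edges and outlines are lost — a downscale-then-upscale (mosaic) effect.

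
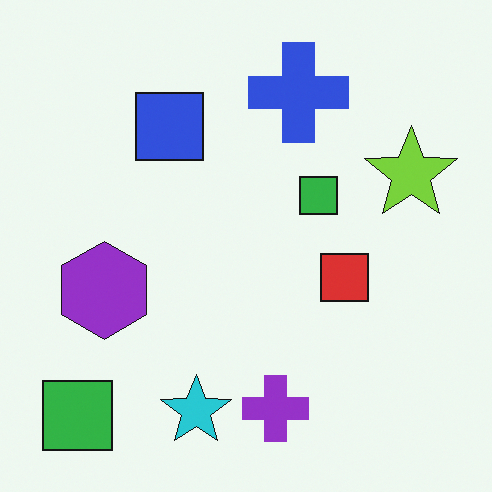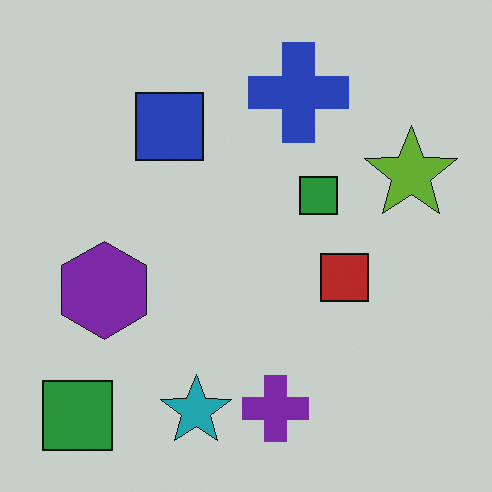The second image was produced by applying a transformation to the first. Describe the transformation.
This is the original image slightly darkened.

Every pixel — background and shapes alike — is uniformly darkened.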